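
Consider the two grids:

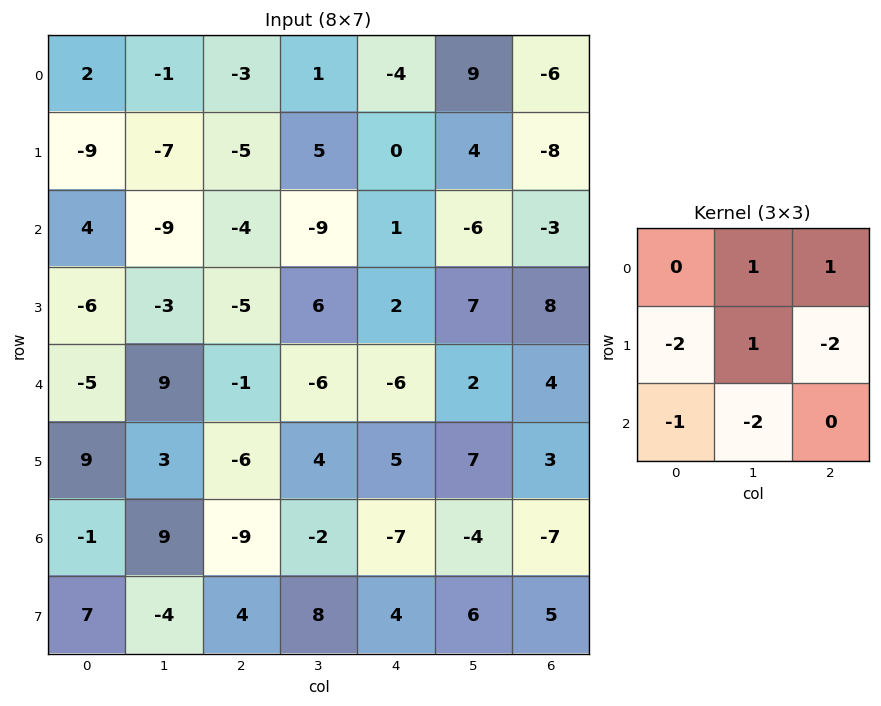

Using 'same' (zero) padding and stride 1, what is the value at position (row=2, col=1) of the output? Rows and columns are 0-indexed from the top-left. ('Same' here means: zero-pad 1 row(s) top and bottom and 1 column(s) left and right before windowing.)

The receptive field on the zero-padded input at this output position is [-9 -7 -5 / 4 -9 -4 / -6 -3 -5]. Elementwise product with the kernel and sum: -7·1 + -5·1 + 4·-2 + -9·1 + -4·-2 + -6·-1 + -3·-2.

-9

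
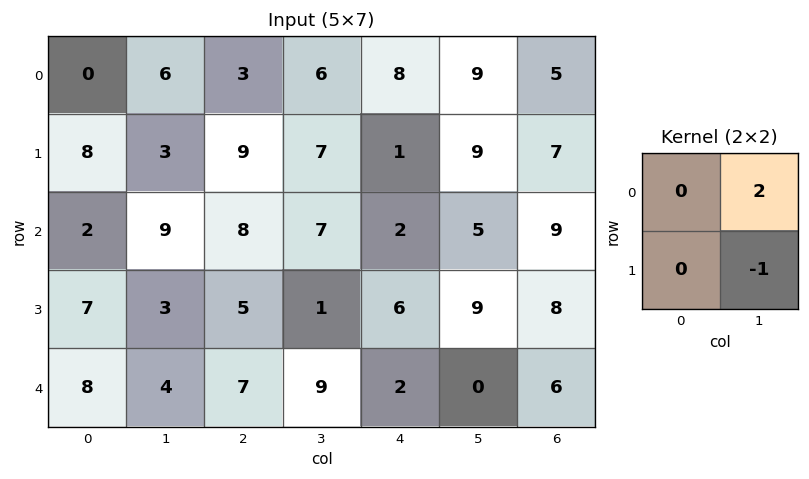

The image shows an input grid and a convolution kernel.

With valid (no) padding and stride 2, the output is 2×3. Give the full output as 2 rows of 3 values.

Output[0,0]: The receptive field on the input at this output position is [0 6 / 8 3]. Elementwise product with the kernel and sum: 6·2 + 3·-1.

9 5 9
15 13 1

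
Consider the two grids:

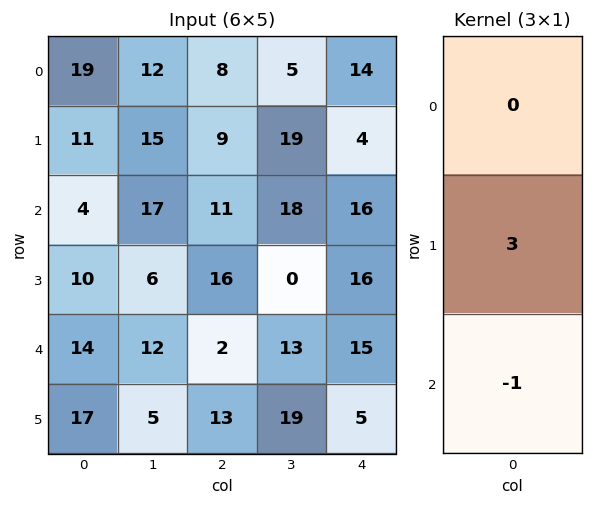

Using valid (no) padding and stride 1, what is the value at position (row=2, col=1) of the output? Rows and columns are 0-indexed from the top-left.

The receptive field on the input at this output position is [17 / 6 / 12]. Elementwise product with the kernel and sum: 6·3 + 12·-1.

6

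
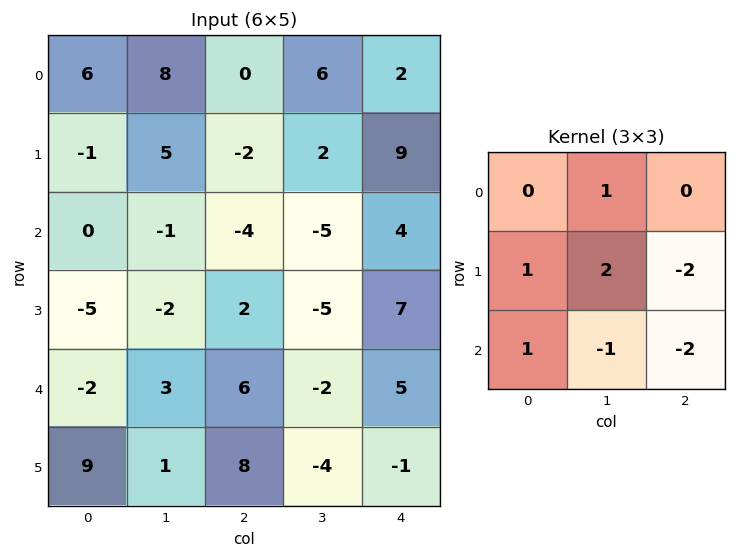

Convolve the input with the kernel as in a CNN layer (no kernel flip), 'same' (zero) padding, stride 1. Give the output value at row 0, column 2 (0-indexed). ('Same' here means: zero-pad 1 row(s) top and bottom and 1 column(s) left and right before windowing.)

-1

The receptive field on the zero-padded input at this output position is [0 0 0 / 8 0 6 / 5 -2 2]. Elementwise product with the kernel and sum: 0·1 + 8·1 + 0·2 + 6·-2 + 5·1 + -2·-1 + 2·-2.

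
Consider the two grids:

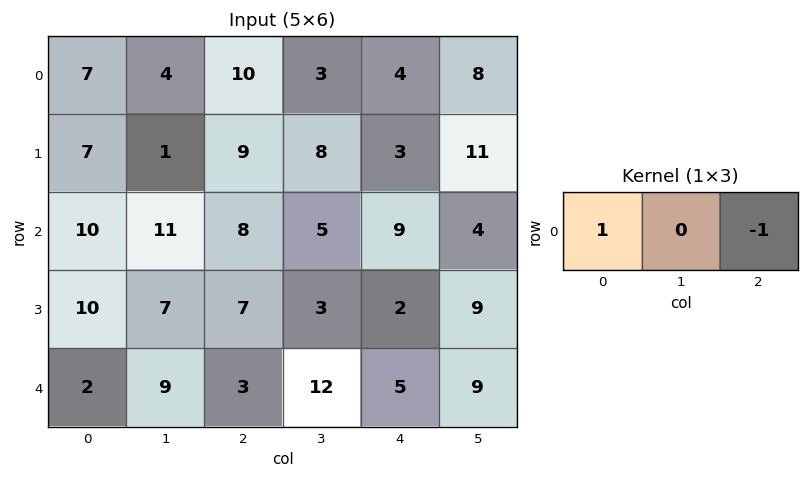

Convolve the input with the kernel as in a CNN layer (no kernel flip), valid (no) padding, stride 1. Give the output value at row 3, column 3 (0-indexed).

The receptive field on the input at this output position is [3 2 9]. Elementwise product with the kernel and sum: 3·1 + 9·-1.

-6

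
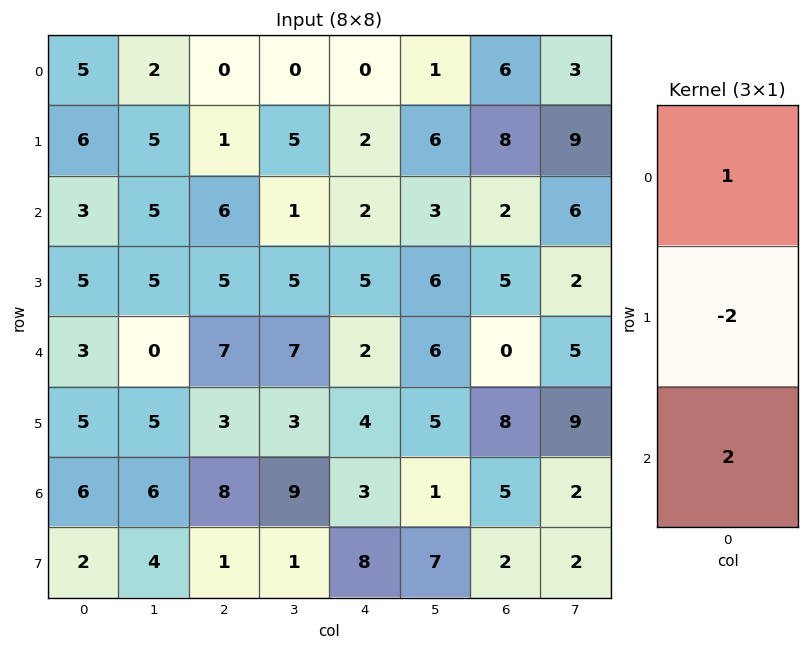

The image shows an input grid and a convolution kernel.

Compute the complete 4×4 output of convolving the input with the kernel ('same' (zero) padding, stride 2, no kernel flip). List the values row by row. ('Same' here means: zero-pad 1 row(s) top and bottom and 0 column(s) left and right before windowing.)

2 2 4 4
10 -1 8 14
9 -3 9 21
-3 -11 14 2

Output[0,0]: The receptive field on the zero-padded input at this output position is [0 / 5 / 6]. Elementwise product with the kernel and sum: 0·1 + 5·-2 + 6·2.
Output[0,1]: The receptive field on the zero-padded input at this output position is [0 / 0 / 1]. Elementwise product with the kernel and sum: 0·1 + 0·-2 + 1·2.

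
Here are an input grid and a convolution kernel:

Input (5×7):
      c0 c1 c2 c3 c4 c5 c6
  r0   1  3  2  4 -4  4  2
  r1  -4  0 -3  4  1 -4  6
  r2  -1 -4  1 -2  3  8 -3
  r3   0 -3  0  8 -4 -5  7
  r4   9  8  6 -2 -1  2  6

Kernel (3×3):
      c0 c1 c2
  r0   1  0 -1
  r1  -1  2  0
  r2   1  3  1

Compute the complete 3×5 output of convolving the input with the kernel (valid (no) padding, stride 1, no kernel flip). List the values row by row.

Output[0,0]: The receptive field on the input at this output position is [1 3 2 / -4 0 -3 / -1 -4 1]. Elementwise product with the kernel and sum: 1·1 + 2·-1 + -4·-1 + 0·2 + -1·1 + -4·3 + 1·1.
Output[0,1]: The receptive field on the input at this output position is [3 2 4 / 0 -3 4 / -4 1 -2]. Elementwise product with the kernel and sum: 3·1 + 4·-1 + 0·-1 + -3·2 + -4·1 + 1·3 + -2·1.

-9 -10 15 13 9
-17 7 11 7 -4
31 25 13 -29 11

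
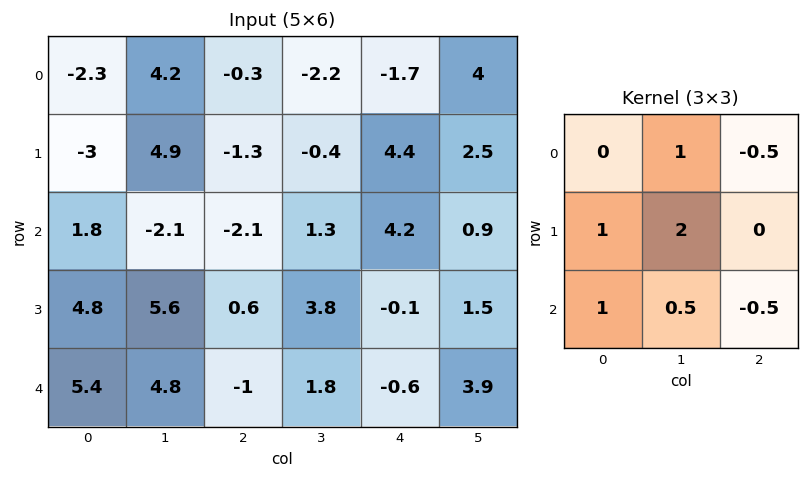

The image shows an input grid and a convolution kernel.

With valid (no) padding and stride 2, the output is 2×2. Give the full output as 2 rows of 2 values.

Output[0,0]: The receptive field on the input at this output position is [-2.3 4.2 -0.3 / -3 4.9 -1.3 / 1.8 -2.1 -2.1]. Elementwise product with the kernel and sum: 4.2·1 + -0.3·-0.5 + -3·1 + 4.9·2 + 1.8·1 + -2.1·0.5 + -2.1·-0.5.

12.95 -7
23.25 7.6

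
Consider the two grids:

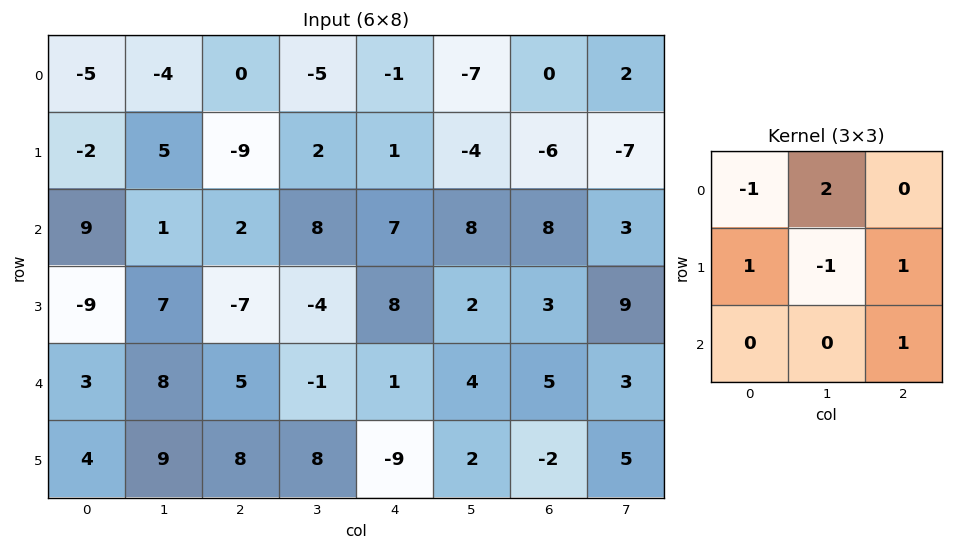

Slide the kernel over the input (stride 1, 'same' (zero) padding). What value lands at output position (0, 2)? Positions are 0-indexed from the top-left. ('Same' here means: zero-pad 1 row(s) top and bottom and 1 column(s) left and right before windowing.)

-7

The receptive field on the zero-padded input at this output position is [0 0 0 / -4 0 -5 / 5 -9 2]. Elementwise product with the kernel and sum: 0·-1 + 0·2 + -4·1 + 0·-1 + -5·1 + 2·1.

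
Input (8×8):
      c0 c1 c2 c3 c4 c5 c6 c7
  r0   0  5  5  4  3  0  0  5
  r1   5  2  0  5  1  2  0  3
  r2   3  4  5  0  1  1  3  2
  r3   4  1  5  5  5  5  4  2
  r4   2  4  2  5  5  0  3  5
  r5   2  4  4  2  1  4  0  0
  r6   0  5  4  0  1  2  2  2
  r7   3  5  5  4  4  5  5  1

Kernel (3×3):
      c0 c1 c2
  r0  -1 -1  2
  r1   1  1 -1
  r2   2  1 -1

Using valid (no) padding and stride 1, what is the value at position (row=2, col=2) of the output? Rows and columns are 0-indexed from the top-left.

The receptive field on the input at this output position is [5 0 1 / 5 5 5 / 2 5 5]. Elementwise product with the kernel and sum: 5·-1 + 0·-1 + 1·2 + 5·1 + 5·1 + 5·-1 + 2·2 + 5·1 + 5·-1.

6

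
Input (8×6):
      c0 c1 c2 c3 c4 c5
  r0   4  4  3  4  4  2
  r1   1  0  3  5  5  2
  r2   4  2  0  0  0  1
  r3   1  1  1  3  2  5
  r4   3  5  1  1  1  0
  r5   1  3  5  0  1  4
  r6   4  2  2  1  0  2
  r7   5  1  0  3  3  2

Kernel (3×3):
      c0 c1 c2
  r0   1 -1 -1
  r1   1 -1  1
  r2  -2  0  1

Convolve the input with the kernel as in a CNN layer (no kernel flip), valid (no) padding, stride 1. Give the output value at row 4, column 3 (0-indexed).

The receptive field on the input at this output position is [1 1 0 / 0 1 4 / 1 0 2]. Elementwise product with the kernel and sum: 1·1 + 1·-1 + 0·-1 + 0·1 + 1·-1 + 4·1 + 1·-2 + 2·1.

3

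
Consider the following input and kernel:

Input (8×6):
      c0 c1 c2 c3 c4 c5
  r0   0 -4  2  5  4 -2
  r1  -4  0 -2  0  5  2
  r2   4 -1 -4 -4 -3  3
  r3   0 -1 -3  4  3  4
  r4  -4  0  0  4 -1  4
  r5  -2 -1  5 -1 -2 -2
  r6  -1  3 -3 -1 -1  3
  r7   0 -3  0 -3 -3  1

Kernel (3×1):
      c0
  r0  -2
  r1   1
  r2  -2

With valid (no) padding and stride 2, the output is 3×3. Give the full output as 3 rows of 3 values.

-12 2 3
0 5 11
8 11 2

Output[0,0]: The receptive field on the input at this output position is [0 / -4 / 4]. Elementwise product with the kernel and sum: 0·-2 + -4·1 + 4·-2.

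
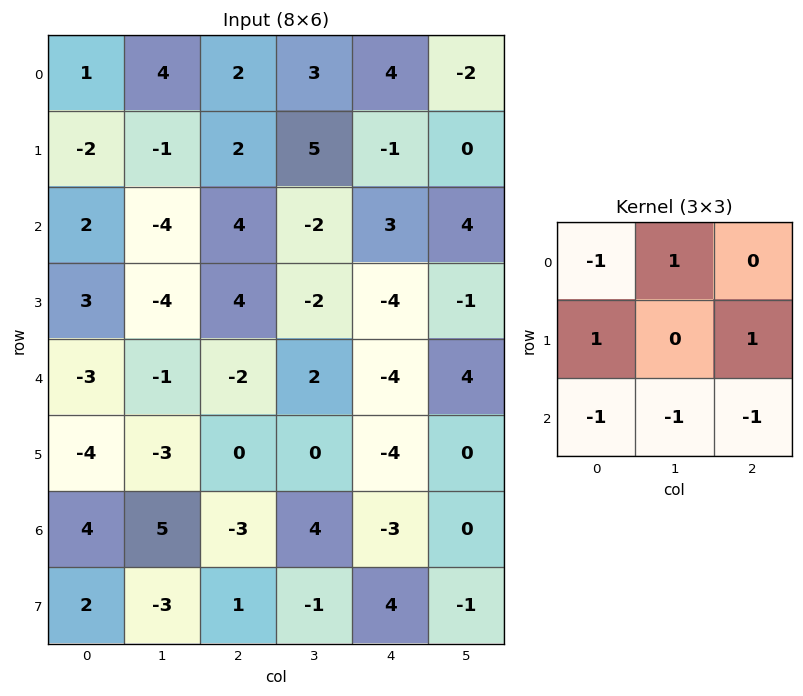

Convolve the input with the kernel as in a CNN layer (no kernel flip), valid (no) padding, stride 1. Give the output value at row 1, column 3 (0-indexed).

3

The receptive field on the input at this output position is [5 -1 0 / -2 3 4 / -2 -4 -1]. Elementwise product with the kernel and sum: 5·-1 + -1·1 + -2·1 + 4·1 + -2·-1 + -4·-1 + -1·-1.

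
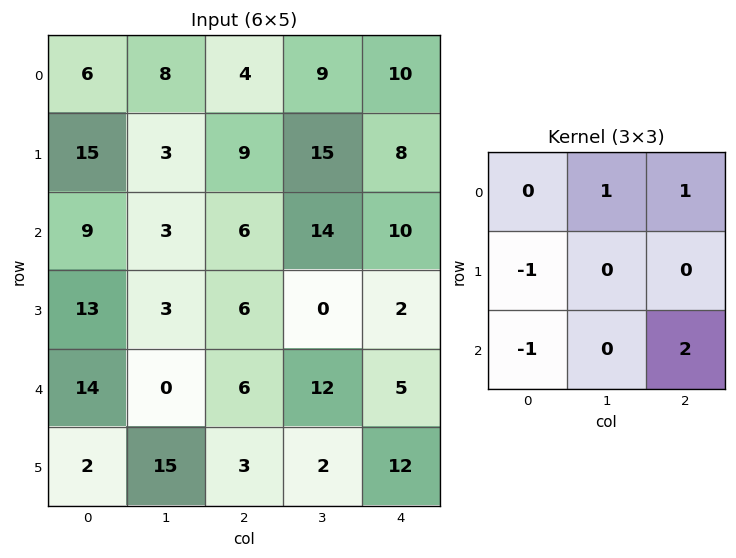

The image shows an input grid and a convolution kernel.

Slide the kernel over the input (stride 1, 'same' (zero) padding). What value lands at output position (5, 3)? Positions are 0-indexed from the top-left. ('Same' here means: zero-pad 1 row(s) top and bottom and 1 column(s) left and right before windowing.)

14

The receptive field on the zero-padded input at this output position is [6 12 5 / 3 2 12 / 0 0 0]. Elementwise product with the kernel and sum: 12·1 + 5·1 + 3·-1 + 0·-1 + 0·2.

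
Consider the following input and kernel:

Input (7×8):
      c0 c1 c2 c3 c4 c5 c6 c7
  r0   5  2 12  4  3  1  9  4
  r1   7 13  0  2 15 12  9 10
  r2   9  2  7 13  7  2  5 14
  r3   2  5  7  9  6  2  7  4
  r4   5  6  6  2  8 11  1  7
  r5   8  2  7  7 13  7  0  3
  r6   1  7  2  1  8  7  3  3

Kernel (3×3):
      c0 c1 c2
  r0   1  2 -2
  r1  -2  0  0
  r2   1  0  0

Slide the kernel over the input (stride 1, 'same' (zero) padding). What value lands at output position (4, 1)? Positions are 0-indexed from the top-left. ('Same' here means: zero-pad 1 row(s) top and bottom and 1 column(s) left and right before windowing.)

-4

The receptive field on the zero-padded input at this output position is [2 5 7 / 5 6 6 / 8 2 7]. Elementwise product with the kernel and sum: 2·1 + 5·2 + 7·-2 + 5·-2 + 8·1.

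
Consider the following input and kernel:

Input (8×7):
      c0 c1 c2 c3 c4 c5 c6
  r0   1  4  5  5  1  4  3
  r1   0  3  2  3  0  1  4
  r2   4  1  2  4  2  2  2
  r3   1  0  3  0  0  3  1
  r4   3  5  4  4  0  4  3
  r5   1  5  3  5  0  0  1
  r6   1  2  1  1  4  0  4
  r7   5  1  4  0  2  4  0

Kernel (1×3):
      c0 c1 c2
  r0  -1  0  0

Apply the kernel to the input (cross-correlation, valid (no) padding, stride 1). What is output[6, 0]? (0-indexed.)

The receptive field on the input at this output position is [1 2 1]. Elementwise product with the kernel and sum: 1·-1.

-1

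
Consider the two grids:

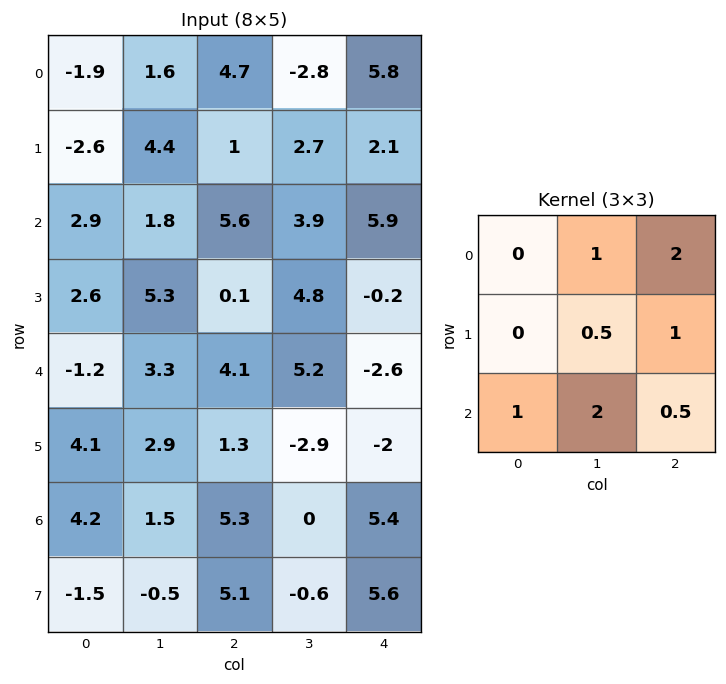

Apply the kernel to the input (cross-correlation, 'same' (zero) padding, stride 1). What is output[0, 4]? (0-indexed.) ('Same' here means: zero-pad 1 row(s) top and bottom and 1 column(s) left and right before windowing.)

The receptive field on the zero-padded input at this output position is [0 0 0 / -2.8 5.8 0 / 2.7 2.1 0]. Elementwise product with the kernel and sum: 0·1 + 0·2 + 5.8·0.5 + 0·1 + 2.7·1 + 2.1·2 + 0·0.5.

9.8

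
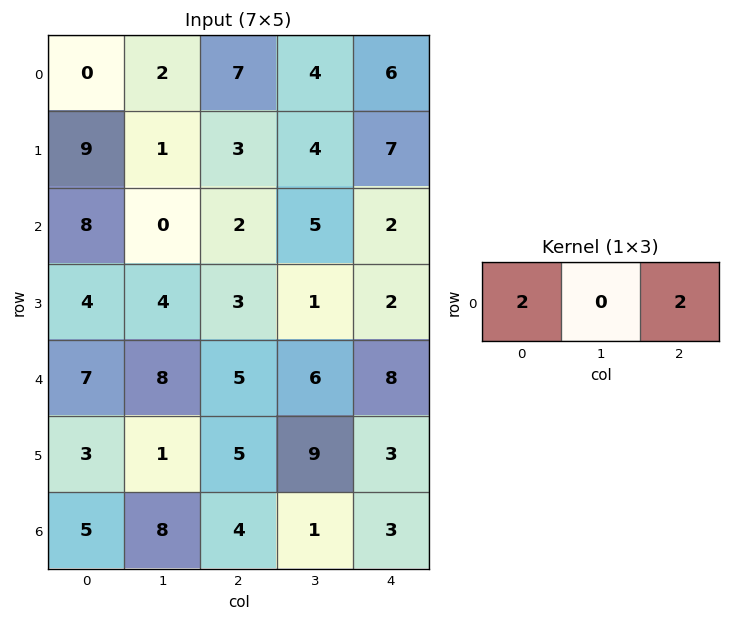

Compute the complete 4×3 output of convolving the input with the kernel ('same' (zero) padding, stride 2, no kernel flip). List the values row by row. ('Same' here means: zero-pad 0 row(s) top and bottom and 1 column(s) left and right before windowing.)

4 12 8
0 10 10
16 28 12
16 18 2

Output[0,0]: The receptive field on the zero-padded input at this output position is [0 0 2]. Elementwise product with the kernel and sum: 0·2 + 2·2.
Output[0,1]: The receptive field on the zero-padded input at this output position is [2 7 4]. Elementwise product with the kernel and sum: 2·2 + 4·2.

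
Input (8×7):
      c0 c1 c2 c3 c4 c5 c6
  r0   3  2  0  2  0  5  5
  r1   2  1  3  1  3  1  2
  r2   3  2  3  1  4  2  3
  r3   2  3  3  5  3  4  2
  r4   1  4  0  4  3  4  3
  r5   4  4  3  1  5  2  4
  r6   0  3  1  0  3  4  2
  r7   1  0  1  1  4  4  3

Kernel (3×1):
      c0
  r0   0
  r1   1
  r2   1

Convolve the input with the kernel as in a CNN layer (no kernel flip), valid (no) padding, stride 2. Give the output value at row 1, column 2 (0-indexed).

The receptive field on the input at this output position is [4 / 3 / 3]. Elementwise product with the kernel and sum: 3·1 + 3·1.

6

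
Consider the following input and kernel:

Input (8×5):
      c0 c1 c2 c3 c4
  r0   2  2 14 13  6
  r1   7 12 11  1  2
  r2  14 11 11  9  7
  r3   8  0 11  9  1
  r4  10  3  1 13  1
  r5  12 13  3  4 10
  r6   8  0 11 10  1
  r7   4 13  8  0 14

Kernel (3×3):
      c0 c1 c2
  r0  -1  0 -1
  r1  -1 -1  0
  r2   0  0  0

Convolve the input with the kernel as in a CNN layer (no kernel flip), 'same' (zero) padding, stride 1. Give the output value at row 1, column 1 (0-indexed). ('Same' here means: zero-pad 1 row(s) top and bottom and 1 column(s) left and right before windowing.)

The receptive field on the zero-padded input at this output position is [2 2 14 / 7 12 11 / 14 11 11]. Elementwise product with the kernel and sum: 2·-1 + 14·-1 + 7·-1 + 12·-1.

-35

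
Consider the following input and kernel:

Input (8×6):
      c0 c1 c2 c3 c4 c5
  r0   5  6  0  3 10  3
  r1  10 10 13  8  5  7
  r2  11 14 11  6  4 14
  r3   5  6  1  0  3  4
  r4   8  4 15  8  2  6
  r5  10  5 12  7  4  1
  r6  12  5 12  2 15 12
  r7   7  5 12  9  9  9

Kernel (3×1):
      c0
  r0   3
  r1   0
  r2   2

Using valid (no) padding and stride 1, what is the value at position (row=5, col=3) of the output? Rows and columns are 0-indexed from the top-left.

39

The receptive field on the input at this output position is [7 / 2 / 9]. Elementwise product with the kernel and sum: 7·3 + 9·2.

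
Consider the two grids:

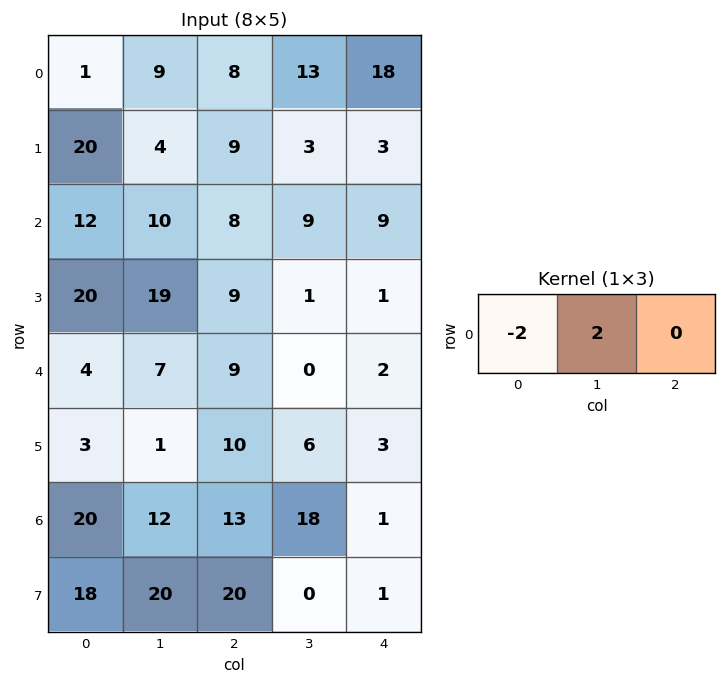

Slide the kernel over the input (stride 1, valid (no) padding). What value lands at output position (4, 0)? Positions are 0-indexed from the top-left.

6

The receptive field on the input at this output position is [4 7 9]. Elementwise product with the kernel and sum: 4·-2 + 7·2.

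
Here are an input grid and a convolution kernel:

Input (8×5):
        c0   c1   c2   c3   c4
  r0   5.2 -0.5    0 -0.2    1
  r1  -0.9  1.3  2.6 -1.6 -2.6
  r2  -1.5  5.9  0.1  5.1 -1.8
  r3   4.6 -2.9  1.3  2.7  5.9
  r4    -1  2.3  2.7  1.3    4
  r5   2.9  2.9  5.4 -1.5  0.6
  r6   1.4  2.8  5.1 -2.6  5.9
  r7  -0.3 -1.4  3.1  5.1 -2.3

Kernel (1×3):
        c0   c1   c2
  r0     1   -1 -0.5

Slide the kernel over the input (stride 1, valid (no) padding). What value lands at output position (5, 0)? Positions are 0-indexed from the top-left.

-2.7

The receptive field on the input at this output position is [2.9 2.9 5.4]. Elementwise product with the kernel and sum: 2.9·1 + 2.9·-1 + 5.4·-0.5.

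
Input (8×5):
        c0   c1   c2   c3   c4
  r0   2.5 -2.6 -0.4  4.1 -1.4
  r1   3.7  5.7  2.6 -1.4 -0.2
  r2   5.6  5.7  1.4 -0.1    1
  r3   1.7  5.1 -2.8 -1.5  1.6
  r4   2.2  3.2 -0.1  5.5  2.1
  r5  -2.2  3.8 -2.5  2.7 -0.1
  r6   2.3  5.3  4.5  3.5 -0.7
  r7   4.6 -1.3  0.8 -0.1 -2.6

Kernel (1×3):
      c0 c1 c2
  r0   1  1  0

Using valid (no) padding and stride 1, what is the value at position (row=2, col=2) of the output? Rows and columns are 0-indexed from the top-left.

The receptive field on the input at this output position is [1.4 -0.1 1]. Elementwise product with the kernel and sum: 1.4·1 + -0.1·1.

1.3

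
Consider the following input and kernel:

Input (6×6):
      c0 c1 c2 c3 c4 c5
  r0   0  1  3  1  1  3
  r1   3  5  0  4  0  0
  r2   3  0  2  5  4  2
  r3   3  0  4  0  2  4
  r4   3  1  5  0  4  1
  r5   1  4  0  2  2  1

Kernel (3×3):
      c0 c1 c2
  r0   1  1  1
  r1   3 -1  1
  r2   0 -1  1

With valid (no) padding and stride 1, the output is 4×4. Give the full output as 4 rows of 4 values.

Output[0,0]: The receptive field on the input at this output position is [0 1 3 / 3 5 0 / 3 0 2]. Elementwise product with the kernel and sum: 0·1 + 1·1 + 3·1 + 3·3 + 5·-1 + 0·1 + 0·-1 + 2·1.
Output[0,1]: The receptive field on the input at this output position is [1 3 1 / 5 0 4 / 0 2 5]. Elementwise product with the kernel and sum: 1·1 + 3·1 + 1·1 + 5·3 + 0·-1 + 4·1 + 2·-1 + 5·1.

10 27 0 15
23 8 11 19
22 -2 29 10
16 4 25 2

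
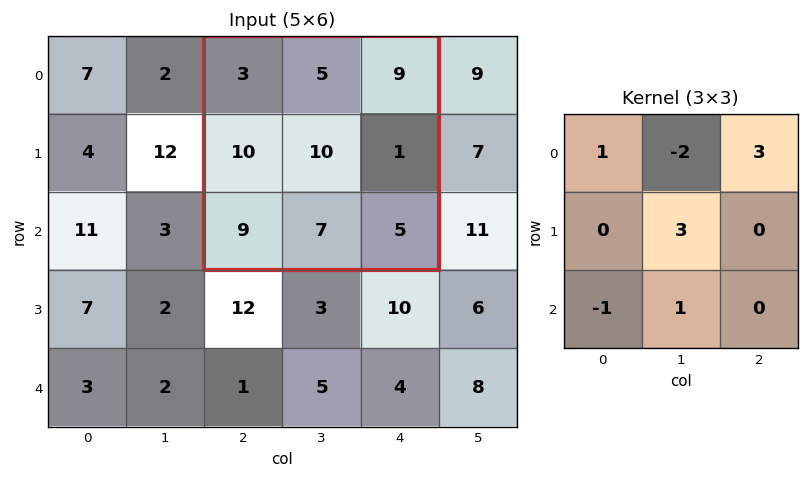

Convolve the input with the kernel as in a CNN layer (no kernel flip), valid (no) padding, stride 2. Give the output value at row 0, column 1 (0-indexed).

The receptive field on the input at this output position is [3 5 9 / 10 10 1 / 9 7 5]. Elementwise product with the kernel and sum: 3·1 + 5·-2 + 9·3 + 10·3 + 9·-1 + 7·1.

48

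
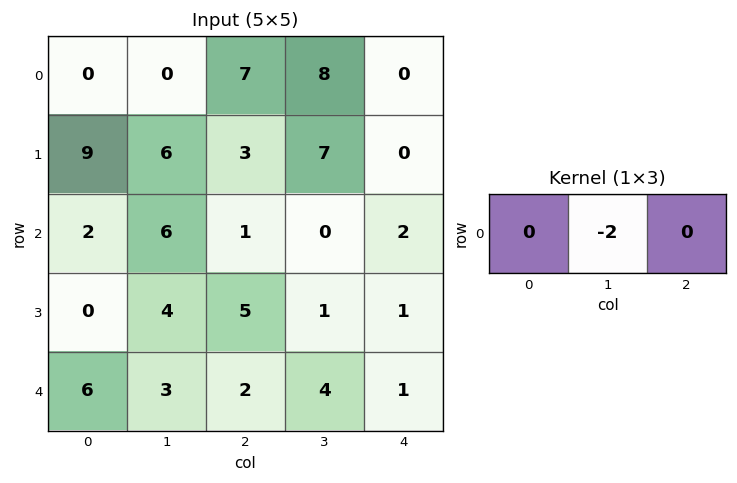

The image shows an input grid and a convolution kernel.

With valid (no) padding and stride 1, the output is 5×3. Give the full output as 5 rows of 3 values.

Output[0,0]: The receptive field on the input at this output position is [0 0 7]. Elementwise product with the kernel and sum: 0·-2.

0 -14 -16
-12 -6 -14
-12 -2 0
-8 -10 -2
-6 -4 -8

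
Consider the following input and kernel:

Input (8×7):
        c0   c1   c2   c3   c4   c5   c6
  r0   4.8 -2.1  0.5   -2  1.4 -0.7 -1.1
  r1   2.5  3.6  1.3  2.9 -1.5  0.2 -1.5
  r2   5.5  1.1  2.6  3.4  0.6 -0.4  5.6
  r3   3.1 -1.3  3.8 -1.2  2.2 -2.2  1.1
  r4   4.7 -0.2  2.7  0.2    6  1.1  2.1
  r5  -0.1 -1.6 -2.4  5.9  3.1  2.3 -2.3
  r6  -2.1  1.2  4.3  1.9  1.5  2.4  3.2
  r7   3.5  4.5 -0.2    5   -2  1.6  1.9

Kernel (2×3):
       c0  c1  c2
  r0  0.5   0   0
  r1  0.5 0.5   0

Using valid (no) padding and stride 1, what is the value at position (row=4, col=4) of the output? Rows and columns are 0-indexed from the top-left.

5.7

The receptive field on the input at this output position is [6 1.1 2.1 / 3.1 2.3 -2.3]. Elementwise product with the kernel and sum: 6·0.5 + 3.1·0.5 + 2.3·0.5.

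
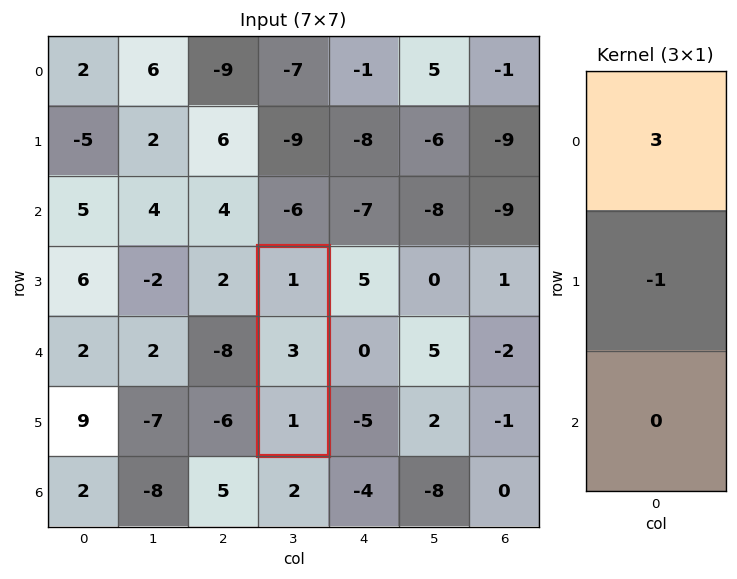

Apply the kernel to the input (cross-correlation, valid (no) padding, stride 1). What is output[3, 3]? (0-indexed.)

0

The receptive field on the input at this output position is [1 / 3 / 1]. Elementwise product with the kernel and sum: 1·3 + 3·-1.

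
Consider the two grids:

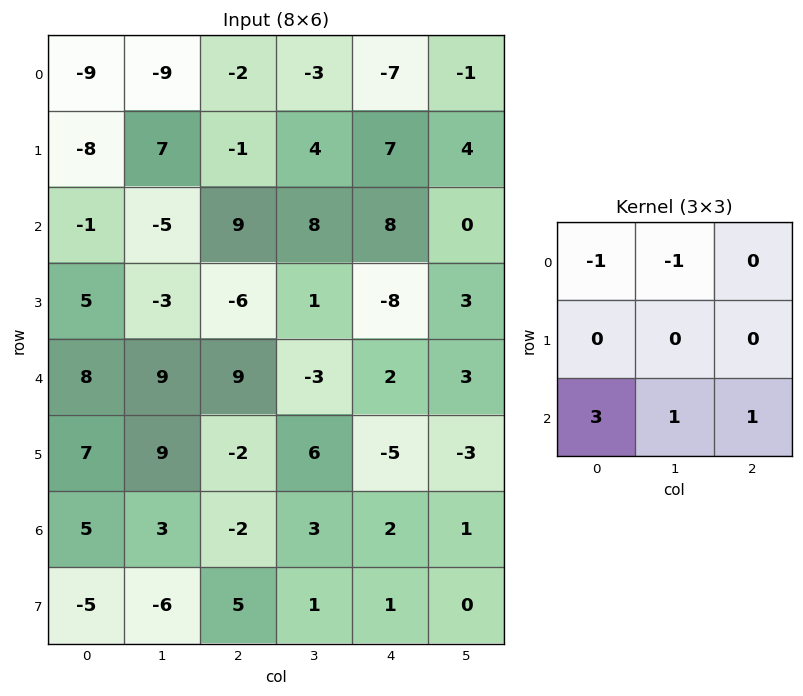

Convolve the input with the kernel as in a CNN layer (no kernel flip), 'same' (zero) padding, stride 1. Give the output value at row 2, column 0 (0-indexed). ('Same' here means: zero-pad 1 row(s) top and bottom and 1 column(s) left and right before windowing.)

10

The receptive field on the zero-padded input at this output position is [0 -8 7 / 0 -1 -5 / 0 5 -3]. Elementwise product with the kernel and sum: 0·-1 + -8·-1 + 0·3 + 5·1 + -3·1.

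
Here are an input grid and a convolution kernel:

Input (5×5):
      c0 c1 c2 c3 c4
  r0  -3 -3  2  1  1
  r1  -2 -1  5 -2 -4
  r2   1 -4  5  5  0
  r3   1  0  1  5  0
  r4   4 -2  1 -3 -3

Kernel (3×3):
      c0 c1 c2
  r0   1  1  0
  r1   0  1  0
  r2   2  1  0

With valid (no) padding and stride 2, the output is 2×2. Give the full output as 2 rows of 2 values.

Output[0,0]: The receptive field on the input at this output position is [-3 -3 2 / -2 -1 5 / 1 -4 5]. Elementwise product with the kernel and sum: -3·1 + -3·1 + -1·1 + 1·2 + -4·1.
Output[0,1]: The receptive field on the input at this output position is [2 1 1 / 5 -2 -4 / 5 5 0]. Elementwise product with the kernel and sum: 2·1 + 1·1 + -2·1 + 5·2 + 5·1.

-9 16
3 14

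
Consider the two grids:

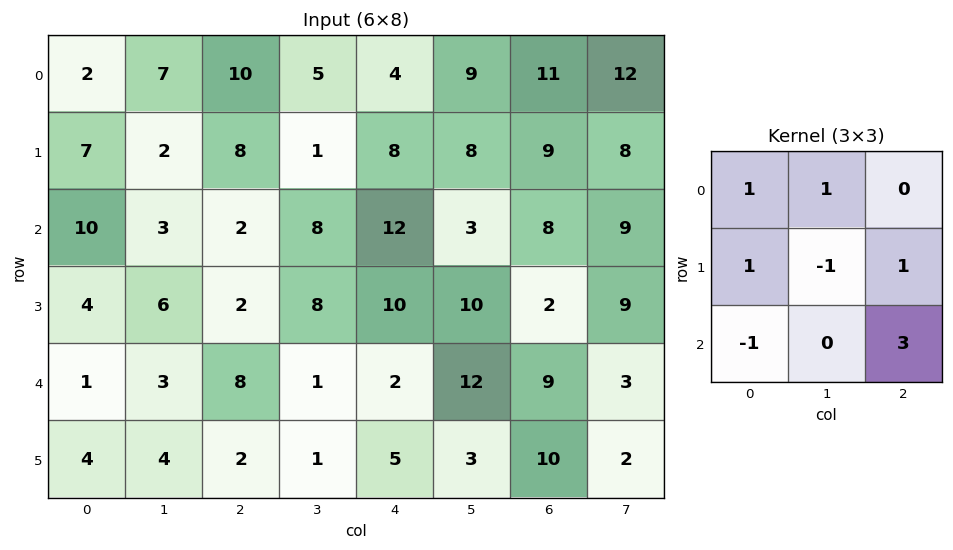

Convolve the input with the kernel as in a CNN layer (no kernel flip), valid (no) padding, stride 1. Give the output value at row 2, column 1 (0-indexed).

17

The receptive field on the input at this output position is [3 2 8 / 6 2 8 / 3 8 1]. Elementwise product with the kernel and sum: 3·1 + 2·1 + 6·1 + 2·-1 + 8·1 + 3·-1 + 1·3.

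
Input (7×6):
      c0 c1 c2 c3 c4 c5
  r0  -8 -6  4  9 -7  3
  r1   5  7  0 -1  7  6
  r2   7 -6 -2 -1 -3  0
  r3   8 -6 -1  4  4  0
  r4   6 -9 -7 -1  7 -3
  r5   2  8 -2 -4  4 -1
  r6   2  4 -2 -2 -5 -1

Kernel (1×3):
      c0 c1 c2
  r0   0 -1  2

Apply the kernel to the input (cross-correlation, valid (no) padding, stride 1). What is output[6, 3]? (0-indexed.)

The receptive field on the input at this output position is [-2 -5 -1]. Elementwise product with the kernel and sum: -5·-1 + -1·2.

3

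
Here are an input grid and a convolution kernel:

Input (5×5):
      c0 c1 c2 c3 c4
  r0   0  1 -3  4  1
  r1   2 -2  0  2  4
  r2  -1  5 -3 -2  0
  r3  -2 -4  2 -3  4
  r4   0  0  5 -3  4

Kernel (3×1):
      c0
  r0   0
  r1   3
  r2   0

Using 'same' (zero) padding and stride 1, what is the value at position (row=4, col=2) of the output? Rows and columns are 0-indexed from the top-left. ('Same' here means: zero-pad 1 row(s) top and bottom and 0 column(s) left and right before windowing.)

15

The receptive field on the zero-padded input at this output position is [2 / 5 / 0]. Elementwise product with the kernel and sum: 5·3.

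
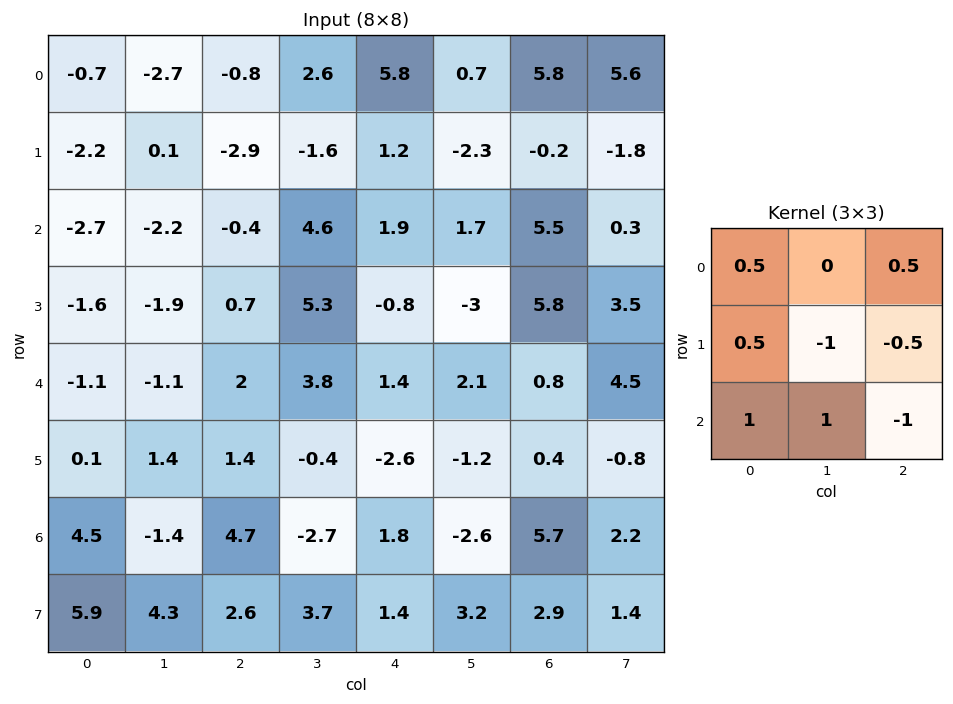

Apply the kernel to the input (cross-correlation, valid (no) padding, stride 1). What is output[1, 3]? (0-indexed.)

5.1

The receptive field on the input at this output position is [-1.6 1.2 -2.3 / 4.6 1.9 1.7 / 5.3 -0.8 -3]. Elementwise product with the kernel and sum: -1.6·0.5 + -2.3·0.5 + 4.6·0.5 + 1.9·-1 + 1.7·-0.5 + 5.3·1 + -0.8·1 + -3·-1.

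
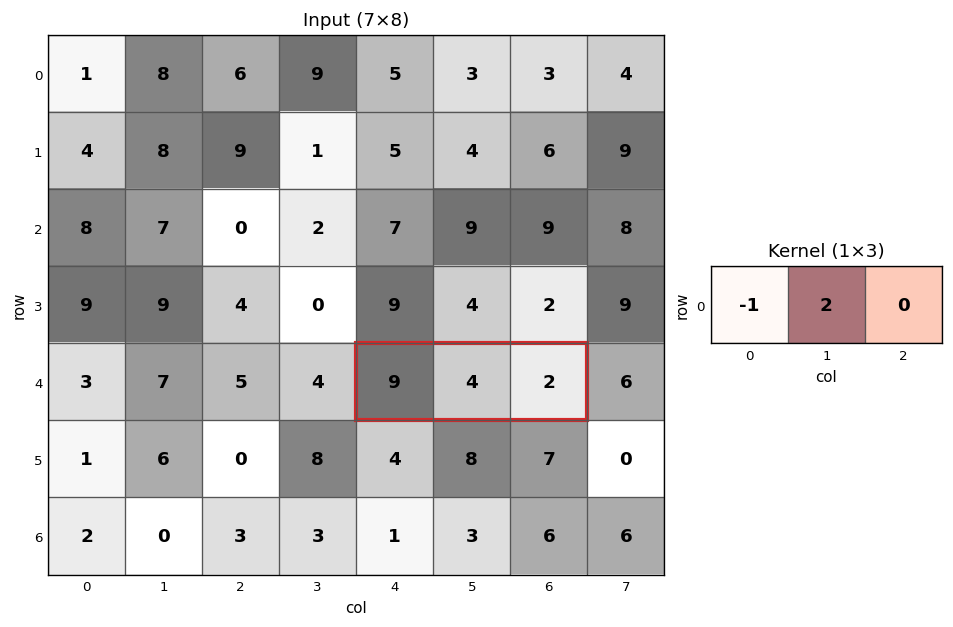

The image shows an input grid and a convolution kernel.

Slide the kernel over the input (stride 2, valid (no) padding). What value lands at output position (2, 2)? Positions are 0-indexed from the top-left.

The receptive field on the input at this output position is [9 4 2]. Elementwise product with the kernel and sum: 9·-1 + 4·2.

-1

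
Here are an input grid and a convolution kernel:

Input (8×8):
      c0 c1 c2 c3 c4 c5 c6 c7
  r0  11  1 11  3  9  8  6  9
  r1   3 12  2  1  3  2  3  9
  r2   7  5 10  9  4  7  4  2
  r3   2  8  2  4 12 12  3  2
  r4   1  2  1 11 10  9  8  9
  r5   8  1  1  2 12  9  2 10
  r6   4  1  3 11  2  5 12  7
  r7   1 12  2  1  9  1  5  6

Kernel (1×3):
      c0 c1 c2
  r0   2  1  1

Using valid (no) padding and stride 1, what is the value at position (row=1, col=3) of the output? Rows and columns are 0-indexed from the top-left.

The receptive field on the input at this output position is [1 3 2]. Elementwise product with the kernel and sum: 1·2 + 3·1 + 2·1.

7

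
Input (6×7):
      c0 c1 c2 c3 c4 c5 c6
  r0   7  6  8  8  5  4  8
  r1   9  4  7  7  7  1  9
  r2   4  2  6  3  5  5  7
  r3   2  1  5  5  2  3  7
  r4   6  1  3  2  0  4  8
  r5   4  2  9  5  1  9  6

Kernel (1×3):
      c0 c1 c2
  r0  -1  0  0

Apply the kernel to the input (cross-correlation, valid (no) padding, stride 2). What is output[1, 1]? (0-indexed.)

-6

The receptive field on the input at this output position is [6 3 5]. Elementwise product with the kernel and sum: 6·-1.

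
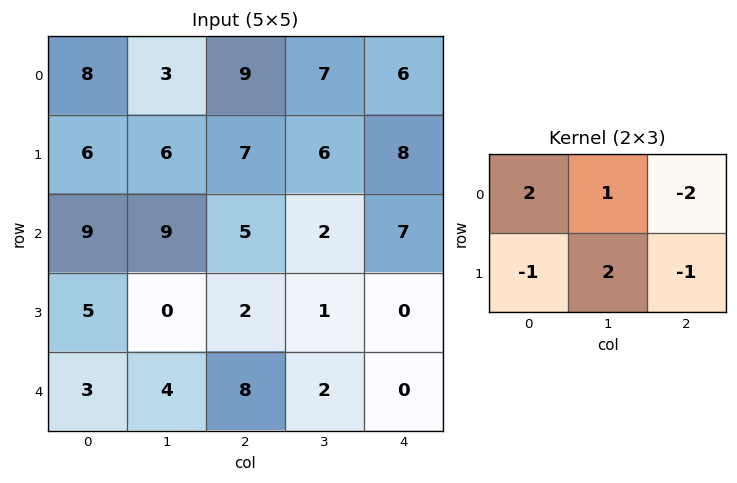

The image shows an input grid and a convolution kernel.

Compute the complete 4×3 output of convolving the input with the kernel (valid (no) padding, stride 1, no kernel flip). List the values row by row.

0 3 10
8 6 -4
10 22 -2
3 10 1

Output[0,0]: The receptive field on the input at this output position is [8 3 9 / 6 6 7]. Elementwise product with the kernel and sum: 8·2 + 3·1 + 9·-2 + 6·-1 + 6·2 + 7·-1.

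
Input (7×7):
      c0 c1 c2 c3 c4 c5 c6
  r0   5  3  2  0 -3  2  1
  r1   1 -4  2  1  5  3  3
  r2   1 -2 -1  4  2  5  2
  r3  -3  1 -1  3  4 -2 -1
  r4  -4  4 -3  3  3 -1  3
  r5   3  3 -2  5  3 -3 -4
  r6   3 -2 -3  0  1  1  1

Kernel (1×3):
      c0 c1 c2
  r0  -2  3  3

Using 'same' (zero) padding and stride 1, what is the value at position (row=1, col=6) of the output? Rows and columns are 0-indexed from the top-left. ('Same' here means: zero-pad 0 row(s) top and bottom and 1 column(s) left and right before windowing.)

The receptive field on the zero-padded input at this output position is [3 3 0]. Elementwise product with the kernel and sum: 3·-2 + 3·3 + 0·3.

3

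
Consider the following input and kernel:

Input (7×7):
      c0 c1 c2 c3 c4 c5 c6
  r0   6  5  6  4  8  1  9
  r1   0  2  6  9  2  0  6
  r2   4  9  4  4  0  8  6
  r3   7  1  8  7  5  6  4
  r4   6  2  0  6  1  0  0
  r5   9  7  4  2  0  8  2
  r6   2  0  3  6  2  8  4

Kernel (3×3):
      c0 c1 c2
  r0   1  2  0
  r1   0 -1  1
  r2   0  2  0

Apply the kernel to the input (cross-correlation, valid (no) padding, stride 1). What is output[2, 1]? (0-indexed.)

16

The receptive field on the input at this output position is [9 4 4 / 1 8 7 / 2 0 6]. Elementwise product with the kernel and sum: 9·1 + 4·2 + 8·-1 + 7·1 + 0·2.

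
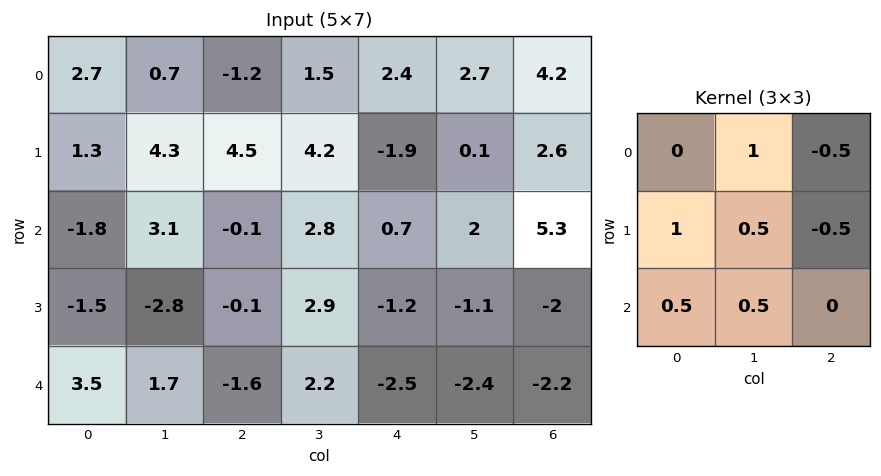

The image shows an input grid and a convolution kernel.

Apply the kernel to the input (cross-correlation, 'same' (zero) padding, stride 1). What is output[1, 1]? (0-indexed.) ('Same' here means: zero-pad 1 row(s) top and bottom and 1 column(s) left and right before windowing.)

The receptive field on the zero-padded input at this output position is [2.7 0.7 -1.2 / 1.3 4.3 4.5 / -1.8 3.1 -0.1]. Elementwise product with the kernel and sum: 0.7·1 + -1.2·-0.5 + 1.3·1 + 4.3·0.5 + 4.5·-0.5 + -1.8·0.5 + 3.1·0.5.

3.15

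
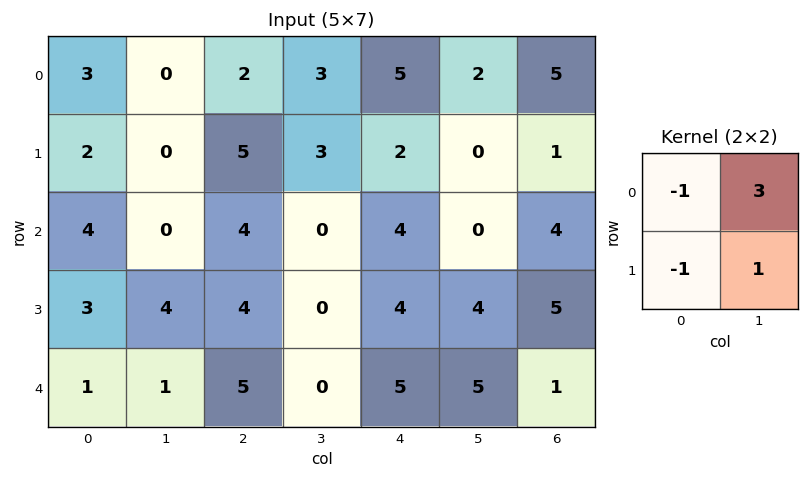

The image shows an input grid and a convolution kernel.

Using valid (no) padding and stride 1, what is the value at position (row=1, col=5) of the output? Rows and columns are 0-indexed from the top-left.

7

The receptive field on the input at this output position is [0 1 / 0 4]. Elementwise product with the kernel and sum: 0·-1 + 1·3 + 0·-1 + 4·1.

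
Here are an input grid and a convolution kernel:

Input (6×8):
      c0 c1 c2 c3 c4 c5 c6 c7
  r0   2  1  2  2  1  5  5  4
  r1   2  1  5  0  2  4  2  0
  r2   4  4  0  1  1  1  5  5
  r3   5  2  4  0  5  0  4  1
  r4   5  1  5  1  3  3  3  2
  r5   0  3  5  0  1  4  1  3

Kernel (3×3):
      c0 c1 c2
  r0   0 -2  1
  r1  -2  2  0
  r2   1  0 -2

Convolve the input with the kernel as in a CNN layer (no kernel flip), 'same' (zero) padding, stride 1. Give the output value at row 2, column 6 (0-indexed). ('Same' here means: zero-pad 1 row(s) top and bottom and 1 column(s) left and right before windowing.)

2

The receptive field on the zero-padded input at this output position is [4 2 0 / 1 5 5 / 0 4 1]. Elementwise product with the kernel and sum: 2·-2 + 0·1 + 1·-2 + 5·2 + 0·1 + 1·-2.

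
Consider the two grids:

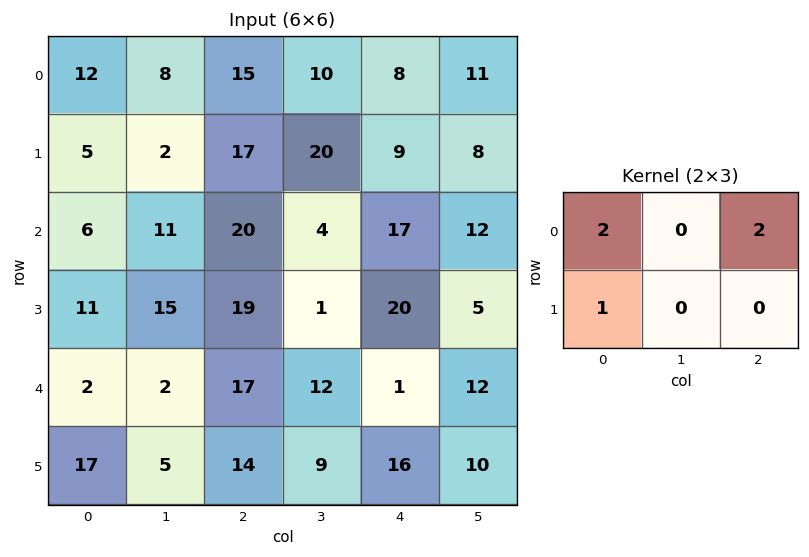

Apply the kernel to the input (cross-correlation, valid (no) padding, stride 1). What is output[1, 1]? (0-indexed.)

The receptive field on the input at this output position is [2 17 20 / 11 20 4]. Elementwise product with the kernel and sum: 2·2 + 20·2 + 11·1.

55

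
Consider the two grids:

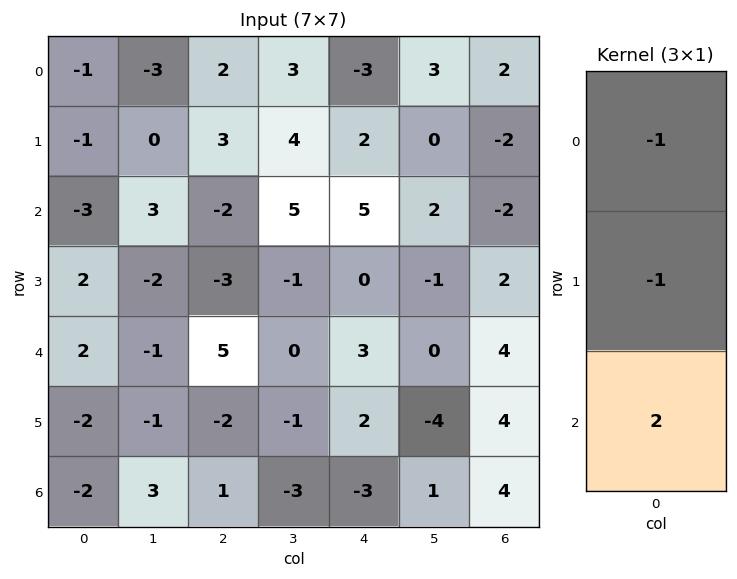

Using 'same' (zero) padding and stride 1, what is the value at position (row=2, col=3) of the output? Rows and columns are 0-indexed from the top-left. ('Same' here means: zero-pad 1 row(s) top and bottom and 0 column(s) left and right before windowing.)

The receptive field on the zero-padded input at this output position is [4 / 5 / -1]. Elementwise product with the kernel and sum: 4·-1 + 5·-1 + -1·2.

-11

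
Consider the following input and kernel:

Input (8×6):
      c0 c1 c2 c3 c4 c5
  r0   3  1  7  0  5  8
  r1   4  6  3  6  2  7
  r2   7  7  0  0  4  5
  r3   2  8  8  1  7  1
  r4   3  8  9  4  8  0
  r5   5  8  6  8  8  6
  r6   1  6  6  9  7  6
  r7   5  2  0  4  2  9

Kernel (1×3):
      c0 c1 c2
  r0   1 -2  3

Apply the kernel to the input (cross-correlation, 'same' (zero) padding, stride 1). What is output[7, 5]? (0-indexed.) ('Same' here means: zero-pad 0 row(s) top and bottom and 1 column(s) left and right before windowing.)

-16

The receptive field on the zero-padded input at this output position is [2 9 0]. Elementwise product with the kernel and sum: 2·1 + 9·-2 + 0·3.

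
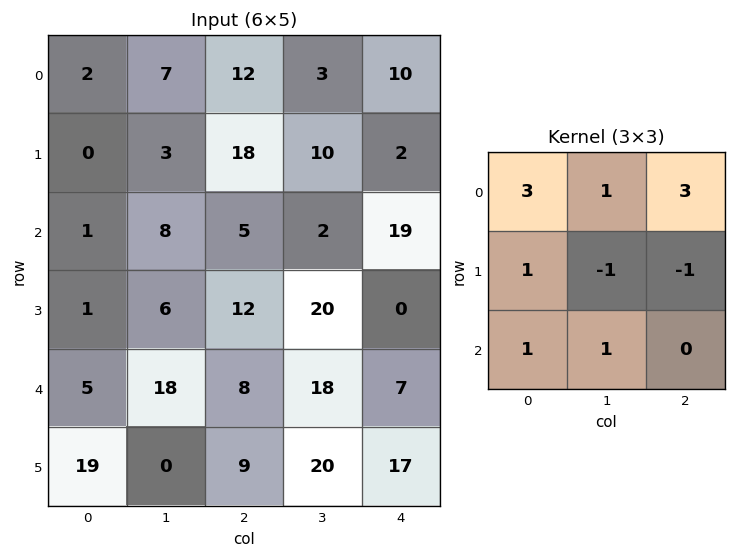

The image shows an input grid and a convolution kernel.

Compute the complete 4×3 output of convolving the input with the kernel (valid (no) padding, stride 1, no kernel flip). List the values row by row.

37 30 82
52 76 86
32 35 92
43 91 68

Output[0,0]: The receptive field on the input at this output position is [2 7 12 / 0 3 18 / 1 8 5]. Elementwise product with the kernel and sum: 2·3 + 7·1 + 12·3 + 0·1 + 3·-1 + 18·-1 + 1·1 + 8·1.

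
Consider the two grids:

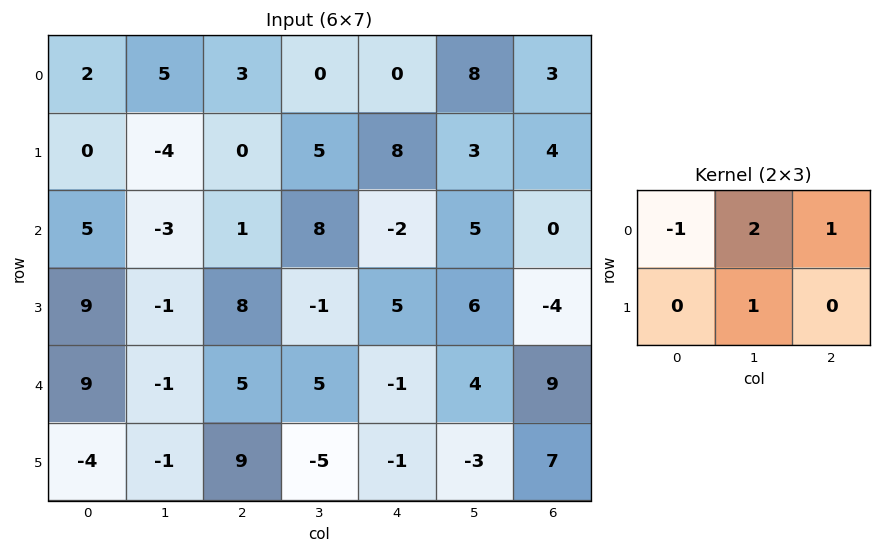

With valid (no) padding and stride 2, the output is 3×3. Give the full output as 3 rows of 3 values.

Output[0,0]: The receptive field on the input at this output position is [2 5 3 / 0 -4 0]. Elementwise product with the kernel and sum: 2·-1 + 5·2 + 3·1 + -4·1.
Output[0,1]: The receptive field on the input at this output position is [3 0 0 / 0 5 8]. Elementwise product with the kernel and sum: 3·-1 + 0·2 + 0·1 + 5·1.

7 2 22
-11 12 18
-7 -1 15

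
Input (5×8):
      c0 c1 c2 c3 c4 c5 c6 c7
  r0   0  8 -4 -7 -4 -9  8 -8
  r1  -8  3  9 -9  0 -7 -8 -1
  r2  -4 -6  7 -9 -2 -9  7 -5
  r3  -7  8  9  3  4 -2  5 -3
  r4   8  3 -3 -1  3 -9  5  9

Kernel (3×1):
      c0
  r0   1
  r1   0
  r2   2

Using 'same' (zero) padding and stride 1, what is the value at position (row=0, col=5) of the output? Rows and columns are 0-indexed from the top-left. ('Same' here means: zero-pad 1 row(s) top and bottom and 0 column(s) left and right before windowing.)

-14

The receptive field on the zero-padded input at this output position is [0 / -9 / -7]. Elementwise product with the kernel and sum: 0·1 + -7·2.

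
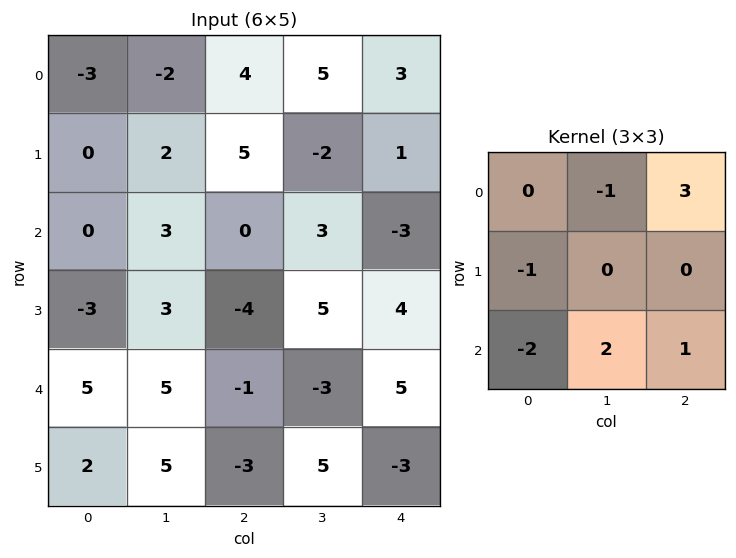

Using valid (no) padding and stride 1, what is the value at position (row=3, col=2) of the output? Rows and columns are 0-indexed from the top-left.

21

The receptive field on the input at this output position is [-4 5 4 / -1 -3 5 / -3 5 -3]. Elementwise product with the kernel and sum: 5·-1 + 4·3 + -1·-1 + -3·-2 + 5·2 + -3·1.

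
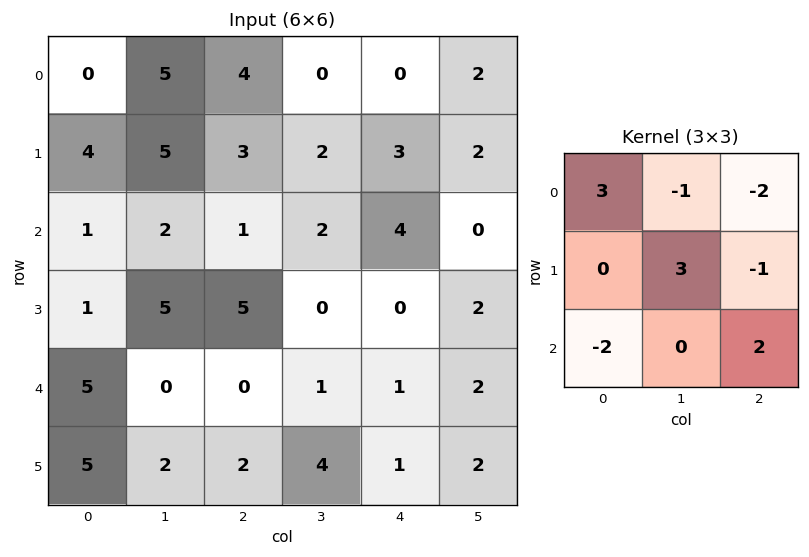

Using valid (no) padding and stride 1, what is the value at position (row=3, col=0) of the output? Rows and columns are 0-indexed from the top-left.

-18

The receptive field on the input at this output position is [1 5 5 / 5 0 0 / 5 2 2]. Elementwise product with the kernel and sum: 1·3 + 5·-1 + 5·-2 + 0·3 + 0·-1 + 5·-2 + 2·2.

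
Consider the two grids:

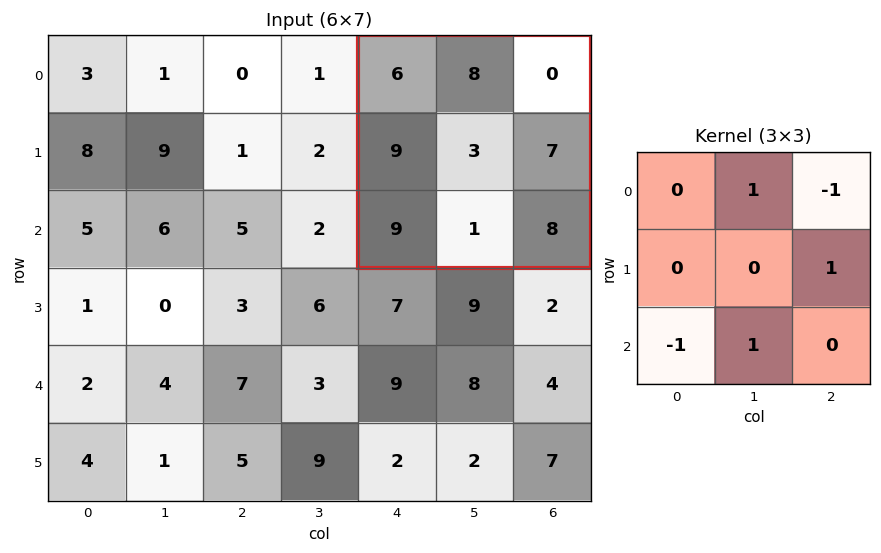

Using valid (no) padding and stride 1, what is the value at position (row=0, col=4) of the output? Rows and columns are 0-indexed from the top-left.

7

The receptive field on the input at this output position is [6 8 0 / 9 3 7 / 9 1 8]. Elementwise product with the kernel and sum: 8·1 + 0·-1 + 7·1 + 9·-1 + 1·1.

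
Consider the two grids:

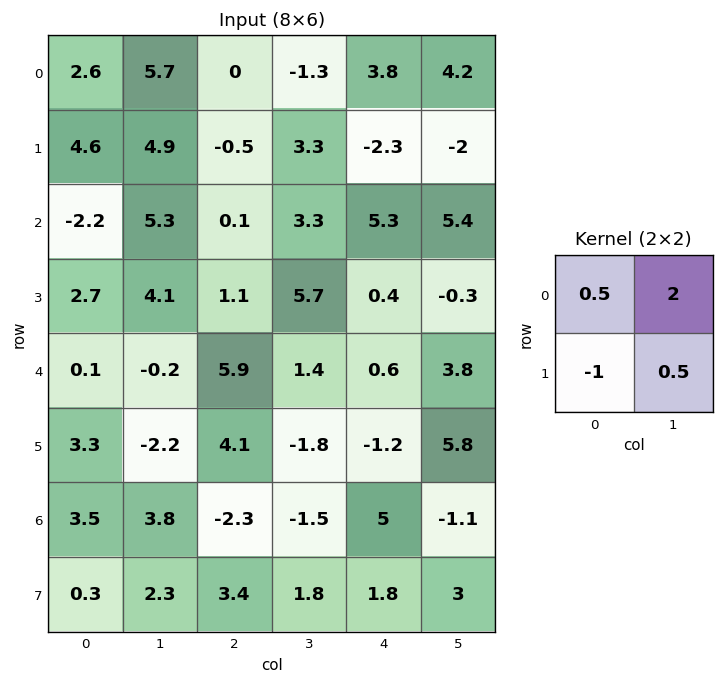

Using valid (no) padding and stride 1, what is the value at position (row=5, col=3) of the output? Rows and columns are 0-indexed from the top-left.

0.7

The receptive field on the input at this output position is [-1.8 -1.2 / -1.5 5]. Elementwise product with the kernel and sum: -1.8·0.5 + -1.2·2 + -1.5·-1 + 5·0.5.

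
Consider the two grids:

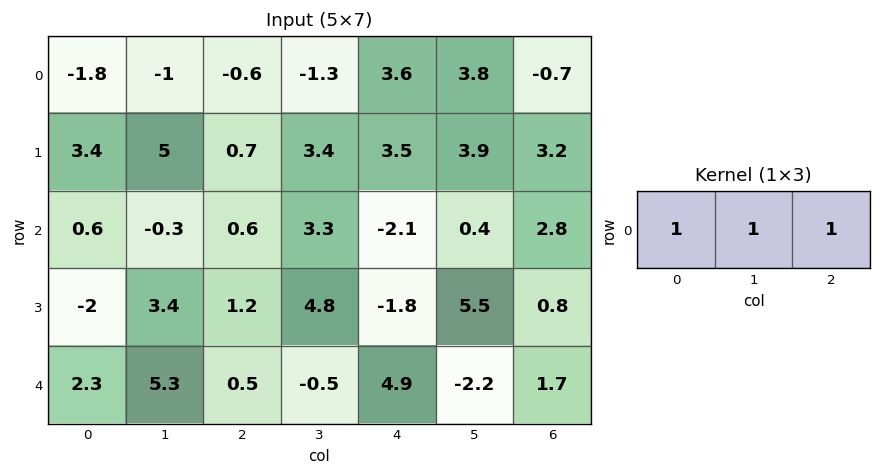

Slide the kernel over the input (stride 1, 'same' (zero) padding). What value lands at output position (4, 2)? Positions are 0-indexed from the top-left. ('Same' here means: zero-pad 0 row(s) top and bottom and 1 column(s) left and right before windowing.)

The receptive field on the zero-padded input at this output position is [5.3 0.5 -0.5]. Elementwise product with the kernel and sum: 5.3·1 + 0.5·1 + -0.5·1.

5.3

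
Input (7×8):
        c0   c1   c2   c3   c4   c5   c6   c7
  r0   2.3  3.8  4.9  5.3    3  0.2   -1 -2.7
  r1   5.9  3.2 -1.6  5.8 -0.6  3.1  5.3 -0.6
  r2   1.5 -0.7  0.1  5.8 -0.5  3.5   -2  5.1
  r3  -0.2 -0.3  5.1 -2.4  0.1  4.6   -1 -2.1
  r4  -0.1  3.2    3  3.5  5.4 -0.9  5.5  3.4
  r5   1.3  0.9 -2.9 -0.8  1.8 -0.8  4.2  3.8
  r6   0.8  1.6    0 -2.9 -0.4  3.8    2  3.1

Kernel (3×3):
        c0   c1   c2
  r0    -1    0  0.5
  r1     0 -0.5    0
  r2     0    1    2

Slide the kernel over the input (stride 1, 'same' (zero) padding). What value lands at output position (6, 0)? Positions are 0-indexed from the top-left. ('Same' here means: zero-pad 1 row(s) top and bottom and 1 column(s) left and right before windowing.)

The receptive field on the zero-padded input at this output position is [0 1.3 0.9 / 0 0.8 1.6 / 0 0 0]. Elementwise product with the kernel and sum: 0·-1 + 0.9·0.5 + 0.8·-0.5 + 0·1 + 0·2.

0.05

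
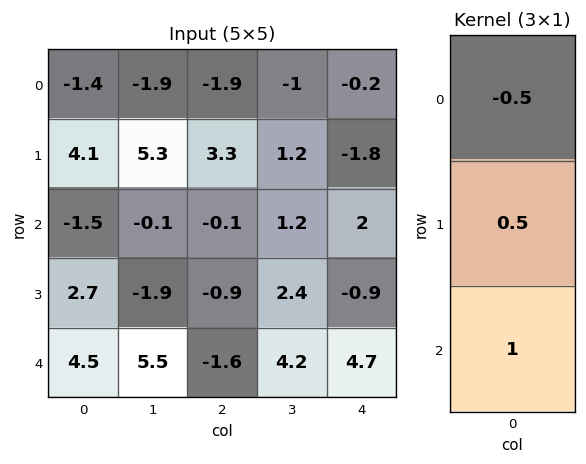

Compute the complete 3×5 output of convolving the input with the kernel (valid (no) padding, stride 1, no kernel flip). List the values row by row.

1.25 3.5 2.5 2.3 1.2
-0.1 -4.6 -2.6 2.4 1
6.6 4.6 -2 4.8 3.25

Output[0,0]: The receptive field on the input at this output position is [-1.4 / 4.1 / -1.5]. Elementwise product with the kernel and sum: -1.4·-0.5 + 4.1·0.5 + -1.5·1.
Output[0,1]: The receptive field on the input at this output position is [-1.9 / 5.3 / -0.1]. Elementwise product with the kernel and sum: -1.9·-0.5 + 5.3·0.5 + -0.1·1.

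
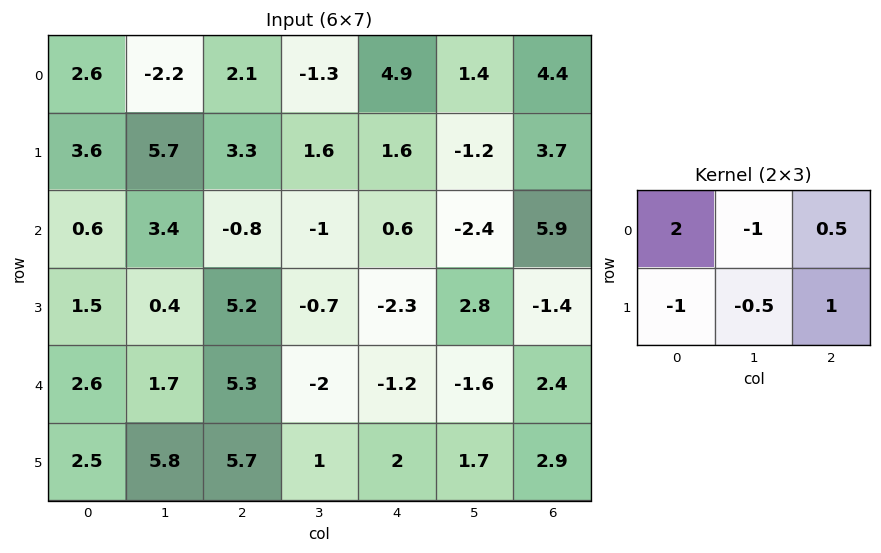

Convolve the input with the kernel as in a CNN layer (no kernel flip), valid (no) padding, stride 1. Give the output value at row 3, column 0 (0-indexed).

The receptive field on the input at this output position is [1.5 0.4 5.2 / 2.6 1.7 5.3]. Elementwise product with the kernel and sum: 1.5·2 + 0.4·-1 + 5.2·0.5 + 2.6·-1 + 1.7·-0.5 + 5.3·1.

7.05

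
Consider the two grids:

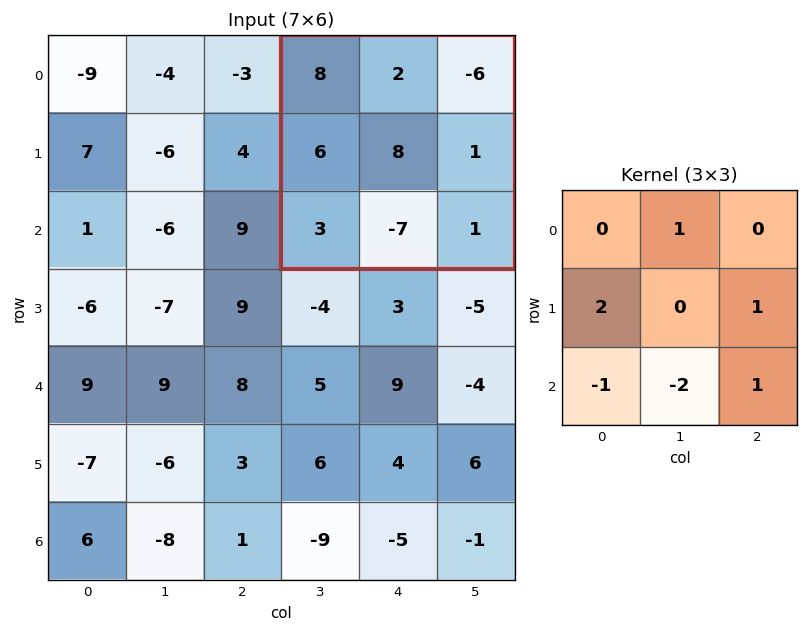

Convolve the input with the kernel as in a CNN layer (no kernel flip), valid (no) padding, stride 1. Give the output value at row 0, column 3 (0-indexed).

27

The receptive field on the input at this output position is [8 2 -6 / 6 8 1 / 3 -7 1]. Elementwise product with the kernel and sum: 2·1 + 6·2 + 1·1 + 3·-1 + -7·-2 + 1·1.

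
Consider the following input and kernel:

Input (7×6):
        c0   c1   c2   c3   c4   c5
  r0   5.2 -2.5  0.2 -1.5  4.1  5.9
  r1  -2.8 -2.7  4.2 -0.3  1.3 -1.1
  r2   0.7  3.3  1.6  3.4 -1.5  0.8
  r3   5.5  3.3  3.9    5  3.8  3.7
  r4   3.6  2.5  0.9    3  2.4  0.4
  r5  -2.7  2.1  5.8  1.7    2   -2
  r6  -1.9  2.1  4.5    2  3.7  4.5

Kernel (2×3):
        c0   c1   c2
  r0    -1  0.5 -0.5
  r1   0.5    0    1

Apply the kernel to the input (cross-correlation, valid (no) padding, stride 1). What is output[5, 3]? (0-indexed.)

The receptive field on the input at this output position is [1.7 2 -2 / 2 3.7 4.5]. Elementwise product with the kernel and sum: 1.7·-1 + 2·0.5 + -2·-0.5 + 2·0.5 + 4.5·1.

5.8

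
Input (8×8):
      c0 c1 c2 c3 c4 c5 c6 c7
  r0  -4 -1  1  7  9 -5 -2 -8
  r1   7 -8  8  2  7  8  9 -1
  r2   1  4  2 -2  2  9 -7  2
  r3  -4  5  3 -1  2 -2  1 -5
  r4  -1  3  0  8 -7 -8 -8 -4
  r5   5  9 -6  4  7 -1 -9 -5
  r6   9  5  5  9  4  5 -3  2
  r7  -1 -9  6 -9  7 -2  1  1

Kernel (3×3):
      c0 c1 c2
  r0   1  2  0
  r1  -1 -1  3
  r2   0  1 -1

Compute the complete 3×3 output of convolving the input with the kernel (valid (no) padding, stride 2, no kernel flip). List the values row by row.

Output[0,0]: The receptive field on the input at this output position is [-4 -1 1 / 7 -8 8 / 1 4 2]. Elementwise product with the kernel and sum: -4·1 + -1·2 + 7·-1 + -8·-1 + 8·3 + 4·1 + 2·-1.

21 22 27
20 17 23
-27 44 -48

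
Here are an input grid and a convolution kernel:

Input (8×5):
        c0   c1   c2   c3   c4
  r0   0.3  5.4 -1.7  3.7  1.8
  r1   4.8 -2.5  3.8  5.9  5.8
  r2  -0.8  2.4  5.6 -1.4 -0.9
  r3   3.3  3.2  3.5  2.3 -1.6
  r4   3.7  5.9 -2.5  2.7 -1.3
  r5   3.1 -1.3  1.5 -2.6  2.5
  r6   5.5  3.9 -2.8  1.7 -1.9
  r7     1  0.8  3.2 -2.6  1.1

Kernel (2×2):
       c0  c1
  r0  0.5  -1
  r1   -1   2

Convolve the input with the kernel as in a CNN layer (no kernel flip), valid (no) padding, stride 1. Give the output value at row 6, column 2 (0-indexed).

The receptive field on the input at this output position is [-2.8 1.7 / 3.2 -2.6]. Elementwise product with the kernel and sum: -2.8·0.5 + 1.7·-1 + 3.2·-1 + -2.6·2.

-11.5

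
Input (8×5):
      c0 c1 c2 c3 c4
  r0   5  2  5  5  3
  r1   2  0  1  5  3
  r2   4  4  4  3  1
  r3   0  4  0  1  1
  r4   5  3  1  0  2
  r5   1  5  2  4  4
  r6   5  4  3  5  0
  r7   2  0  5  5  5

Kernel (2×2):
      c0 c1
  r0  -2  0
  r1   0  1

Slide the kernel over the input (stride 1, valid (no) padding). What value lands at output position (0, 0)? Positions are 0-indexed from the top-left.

-10

The receptive field on the input at this output position is [5 2 / 2 0]. Elementwise product with the kernel and sum: 5·-2 + 0·1.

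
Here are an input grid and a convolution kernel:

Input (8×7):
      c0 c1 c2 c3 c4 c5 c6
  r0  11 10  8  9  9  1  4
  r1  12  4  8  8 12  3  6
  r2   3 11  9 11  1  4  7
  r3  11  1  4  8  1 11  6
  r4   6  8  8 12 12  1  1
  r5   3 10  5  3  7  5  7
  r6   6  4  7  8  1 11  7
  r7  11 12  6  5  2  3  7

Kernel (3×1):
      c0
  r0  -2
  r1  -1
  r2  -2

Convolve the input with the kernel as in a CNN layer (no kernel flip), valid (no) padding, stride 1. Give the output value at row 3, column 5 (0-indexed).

-33

The receptive field on the input at this output position is [11 / 1 / 5]. Elementwise product with the kernel and sum: 11·-2 + 1·-1 + 5·-2.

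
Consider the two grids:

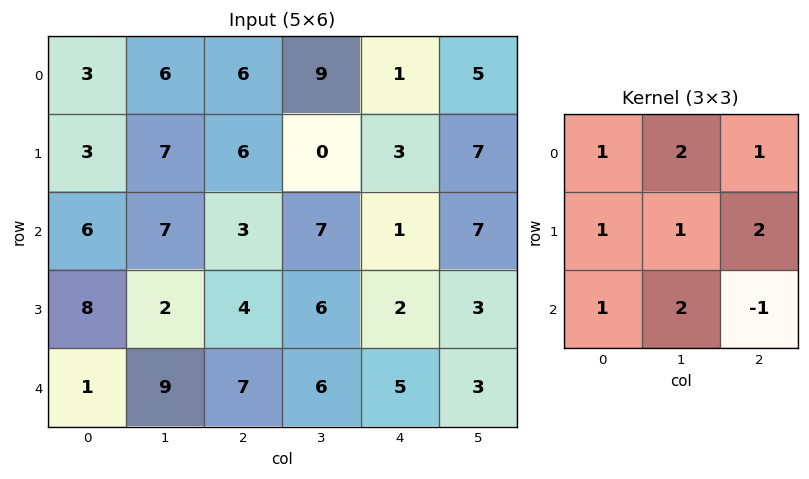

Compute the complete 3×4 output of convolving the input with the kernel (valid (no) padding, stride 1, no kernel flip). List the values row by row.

60 46 53 35
50 47 35 42
53 55 46 43

Output[0,0]: The receptive field on the input at this output position is [3 6 6 / 3 7 6 / 6 7 3]. Elementwise product with the kernel and sum: 3·1 + 6·2 + 6·1 + 3·1 + 7·1 + 6·2 + 6·1 + 7·2 + 3·-1.
Output[0,1]: The receptive field on the input at this output position is [6 6 9 / 7 6 0 / 7 3 7]. Elementwise product with the kernel and sum: 6·1 + 6·2 + 9·1 + 7·1 + 6·1 + 0·2 + 7·1 + 3·2 + 7·-1.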